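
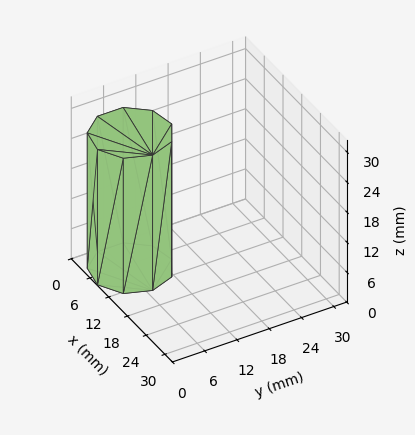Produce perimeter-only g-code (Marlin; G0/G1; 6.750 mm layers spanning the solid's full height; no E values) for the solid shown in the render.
Reading the render: the shape is a regular 9-sided prism (a cylinder approximated with 9 flat sides), circumscribed radius ≈ 7 mm, height ≈ 27 mm (dimensions read to the nearest mm from the axis ticks). For the g-code, the solid's height is divided into equal slices at the stated Δz and each level perimeter traced with G1 moves after a G0 lift.

; perimeter-only toolpath
G21 ; units = mm
G90 ; absolute positioning
G28 ; home
; layer 1
G0 Z6.750
G0 X14.000 Y7.000
G1 X12.362 Y11.500
G1 X8.216 Y13.894
G1 X3.500 Y13.062
G1 X0.422 Y9.394
G1 X0.422 Y4.606
G1 X3.500 Y0.938
G1 X8.216 Y0.106
G1 X12.362 Y2.500
G1 X14.000 Y7.000
; layer 2
G0 Z13.500
G0 X14.000 Y7.000
G1 X12.362 Y11.500
G1 X8.216 Y13.894
G1 X3.500 Y13.062
G1 X0.422 Y9.394
G1 X0.422 Y4.606
G1 X3.500 Y0.938
G1 X8.216 Y0.106
G1 X12.362 Y2.500
G1 X14.000 Y7.000
; layer 3
G0 Z20.250
G0 X14.000 Y7.000
G1 X12.362 Y11.500
G1 X8.216 Y13.894
G1 X3.500 Y13.062
G1 X0.422 Y9.394
G1 X0.422 Y4.606
G1 X3.500 Y0.938
G1 X8.216 Y0.106
G1 X12.362 Y2.500
G1 X14.000 Y7.000
; layer 4
G0 Z27.000
G0 X14.000 Y7.000
G1 X12.362 Y11.500
G1 X8.216 Y13.894
G1 X3.500 Y13.062
G1 X0.422 Y9.394
G1 X0.422 Y4.606
G1 X3.500 Y0.938
G1 X8.216 Y0.106
G1 X12.362 Y2.500
G1 X14.000 Y7.000
M2 ; end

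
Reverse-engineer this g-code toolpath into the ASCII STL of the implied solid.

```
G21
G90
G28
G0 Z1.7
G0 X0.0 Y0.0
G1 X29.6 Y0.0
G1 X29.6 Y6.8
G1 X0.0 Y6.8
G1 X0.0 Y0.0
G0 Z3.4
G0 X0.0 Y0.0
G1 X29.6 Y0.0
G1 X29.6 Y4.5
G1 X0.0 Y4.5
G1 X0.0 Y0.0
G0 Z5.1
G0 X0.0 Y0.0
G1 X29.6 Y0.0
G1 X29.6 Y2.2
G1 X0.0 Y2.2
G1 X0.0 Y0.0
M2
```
solid part
  facet normal 0.0000 0.0000 -1.0000
    outer loop
      vertex 29.6 9.0 0.0
      vertex 29.6 0.0 0.0
      vertex 0.0 0.0 0.0
    endloop
  endfacet
  facet normal 0.0000 0.0000 -1.0000
    outer loop
      vertex 0.0 9.0 0.0
      vertex 29.6 9.0 0.0
      vertex 0.0 0.0 0.0
    endloop
  endfacet
  facet normal 0.0000 -1.0000 0.0000
    outer loop
      vertex 0.0 0.0 0.0
      vertex 29.6 0.0 0.0
      vertex 29.6 0.0 6.8
    endloop
  endfacet
  facet normal 0.0000 -1.0000 0.0000
    outer loop
      vertex 0.0 0.0 0.0
      vertex 29.6 0.0 6.8
      vertex 0.0 0.0 6.8
    endloop
  endfacet
  facet normal 0.0000 0.6028 0.7979
    outer loop
      vertex 0.0 0.0 6.8
      vertex 29.6 0.0 6.8
      vertex 29.6 9.0 0.0
    endloop
  endfacet
  facet normal 0.0000 0.6028 0.7979
    outer loop
      vertex 0.0 0.0 6.8
      vertex 29.6 9.0 0.0
      vertex 0.0 9.0 0.0
    endloop
  endfacet
  facet normal -1.0000 0.0000 0.0000
    outer loop
      vertex 0.0 0.0 6.8
      vertex 0.0 9.0 0.0
      vertex 0.0 0.0 0.0
    endloop
  endfacet
  facet normal 1.0000 0.0000 0.0000
    outer loop
      vertex 29.6 0.0 0.0
      vertex 29.6 9.0 0.0
      vertex 29.6 0.0 6.8
    endloop
  endfacet
endsolid part

The G0 Z moves step by Δz≈1.7 mm. The G1 loops shrink linearly with z, so the solid tapers from its base footprint up to z≈6.8. Closing with a flat bottom cap and the tapered top and triangulating gives 8 facets — a wedge (ramp): 29.6 × 9 mm base, rising to 6.8 mm along the y=0 edge and sloping linearly to z=0 at y=9.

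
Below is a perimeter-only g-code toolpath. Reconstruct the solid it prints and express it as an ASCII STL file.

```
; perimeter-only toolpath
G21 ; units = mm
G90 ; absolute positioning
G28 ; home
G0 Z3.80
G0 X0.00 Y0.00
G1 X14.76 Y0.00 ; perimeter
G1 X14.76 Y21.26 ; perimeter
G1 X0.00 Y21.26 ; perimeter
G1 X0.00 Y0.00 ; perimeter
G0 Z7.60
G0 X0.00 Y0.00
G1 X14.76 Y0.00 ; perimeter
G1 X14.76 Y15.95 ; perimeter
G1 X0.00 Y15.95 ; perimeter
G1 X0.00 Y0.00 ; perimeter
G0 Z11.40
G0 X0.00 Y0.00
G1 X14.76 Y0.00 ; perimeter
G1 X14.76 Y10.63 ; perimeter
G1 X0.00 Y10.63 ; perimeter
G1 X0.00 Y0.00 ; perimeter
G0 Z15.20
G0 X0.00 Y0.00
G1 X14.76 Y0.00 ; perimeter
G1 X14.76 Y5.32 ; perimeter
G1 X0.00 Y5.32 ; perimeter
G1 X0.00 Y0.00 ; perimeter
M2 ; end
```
solid part
  facet normal 0.0000 0.0000 -1.0000
    outer loop
      vertex 14.76 26.58 0.00
      vertex 14.76 0.00 0.00
      vertex 0.00 0.00 0.00
    endloop
  endfacet
  facet normal 0.0000 0.0000 -1.0000
    outer loop
      vertex 0.00 26.58 0.00
      vertex 14.76 26.58 0.00
      vertex 0.00 0.00 0.00
    endloop
  endfacet
  facet normal 0.0000 -1.0000 0.0000
    outer loop
      vertex 0.00 0.00 0.00
      vertex 14.76 0.00 0.00
      vertex 14.76 0.00 19.00
    endloop
  endfacet
  facet normal 0.0000 -1.0000 0.0000
    outer loop
      vertex 0.00 0.00 0.00
      vertex 14.76 0.00 19.00
      vertex 0.00 0.00 19.00
    endloop
  endfacet
  facet normal 0.0000 0.5815 0.8135
    outer loop
      vertex 0.00 0.00 19.00
      vertex 14.76 0.00 19.00
      vertex 14.76 26.58 0.00
    endloop
  endfacet
  facet normal 0.0000 0.5815 0.8135
    outer loop
      vertex 0.00 0.00 19.00
      vertex 14.76 26.58 0.00
      vertex 0.00 26.58 0.00
    endloop
  endfacet
  facet normal -1.0000 0.0000 0.0000
    outer loop
      vertex 0.00 0.00 19.00
      vertex 0.00 26.58 0.00
      vertex 0.00 0.00 0.00
    endloop
  endfacet
  facet normal 1.0000 0.0000 0.0000
    outer loop
      vertex 14.76 0.00 0.00
      vertex 14.76 26.58 0.00
      vertex 14.76 0.00 19.00
    endloop
  endfacet
endsolid part

The G0 Z moves step by Δz≈3.80 mm. The G1 loops shrink linearly with z, so the solid tapers from its base footprint up to z≈19. Closing with a flat bottom cap and the tapered top and triangulating gives 8 facets — a wedge (ramp): 14.8 × 26.6 mm base, rising to 19 mm along the y=0 edge and sloping linearly to z=0 at y=26.6.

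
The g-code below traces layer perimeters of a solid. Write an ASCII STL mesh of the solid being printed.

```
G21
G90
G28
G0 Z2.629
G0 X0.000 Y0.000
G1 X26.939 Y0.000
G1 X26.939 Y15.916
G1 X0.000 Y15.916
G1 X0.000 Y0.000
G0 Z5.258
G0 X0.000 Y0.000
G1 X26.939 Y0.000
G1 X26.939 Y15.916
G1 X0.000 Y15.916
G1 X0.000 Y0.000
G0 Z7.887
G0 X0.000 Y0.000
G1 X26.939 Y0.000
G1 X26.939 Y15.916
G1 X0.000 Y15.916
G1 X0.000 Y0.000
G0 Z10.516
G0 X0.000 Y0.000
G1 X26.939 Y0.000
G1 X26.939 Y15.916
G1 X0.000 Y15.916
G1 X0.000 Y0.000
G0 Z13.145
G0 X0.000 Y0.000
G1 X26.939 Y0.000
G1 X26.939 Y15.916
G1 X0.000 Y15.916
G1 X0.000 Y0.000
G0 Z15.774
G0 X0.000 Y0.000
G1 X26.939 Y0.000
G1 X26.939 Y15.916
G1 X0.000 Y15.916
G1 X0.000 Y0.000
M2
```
solid part
  facet normal 0.0000 0.0000 -1.0000
    outer loop
      vertex 26.939 15.916 0.000
      vertex 26.939 0.000 0.000
      vertex 0.000 0.000 0.000
    endloop
  endfacet
  facet normal 0.0000 0.0000 -1.0000
    outer loop
      vertex 0.000 15.916 0.000
      vertex 26.939 15.916 0.000
      vertex 0.000 0.000 0.000
    endloop
  endfacet
  facet normal 0.0000 0.0000 1.0000
    outer loop
      vertex 0.000 0.000 15.774
      vertex 26.939 0.000 15.774
      vertex 26.939 15.916 15.774
    endloop
  endfacet
  facet normal 0.0000 0.0000 1.0000
    outer loop
      vertex 0.000 0.000 15.774
      vertex 26.939 15.916 15.774
      vertex 0.000 15.916 15.774
    endloop
  endfacet
  facet normal 0.0000 -1.0000 0.0000
    outer loop
      vertex 0.000 0.000 0.000
      vertex 26.939 0.000 0.000
      vertex 26.939 0.000 15.774
    endloop
  endfacet
  facet normal 0.0000 -1.0000 0.0000
    outer loop
      vertex 0.000 0.000 0.000
      vertex 26.939 0.000 15.774
      vertex 0.000 0.000 15.774
    endloop
  endfacet
  facet normal 0.0000 1.0000 0.0000
    outer loop
      vertex 26.939 15.916 15.774
      vertex 26.939 15.916 0.000
      vertex 0.000 15.916 0.000
    endloop
  endfacet
  facet normal 0.0000 1.0000 0.0000
    outer loop
      vertex 0.000 15.916 15.774
      vertex 26.939 15.916 15.774
      vertex 0.000 15.916 0.000
    endloop
  endfacet
  facet normal -1.0000 0.0000 0.0000
    outer loop
      vertex 0.000 15.916 15.774
      vertex 0.000 15.916 0.000
      vertex 0.000 0.000 0.000
    endloop
  endfacet
  facet normal -1.0000 0.0000 0.0000
    outer loop
      vertex 0.000 0.000 15.774
      vertex 0.000 15.916 15.774
      vertex 0.000 0.000 0.000
    endloop
  endfacet
  facet normal 1.0000 0.0000 0.0000
    outer loop
      vertex 26.939 0.000 0.000
      vertex 26.939 15.916 0.000
      vertex 26.939 15.916 15.774
    endloop
  endfacet
  facet normal 1.0000 0.0000 0.0000
    outer loop
      vertex 26.939 0.000 0.000
      vertex 26.939 15.916 15.774
      vertex 26.939 0.000 15.774
    endloop
  endfacet
endsolid part

The G0 Z moves step by Δz≈2.629 mm. Every layer's G1 loop is the same polygon, so the solid is a straight extrusion of it from z=0 to z≈15.8. Closing with flat bottom and top caps and triangulating gives 12 facets — a rectangular box, roughly 26.9 × 15.9 mm footprint and 15.8 mm tall.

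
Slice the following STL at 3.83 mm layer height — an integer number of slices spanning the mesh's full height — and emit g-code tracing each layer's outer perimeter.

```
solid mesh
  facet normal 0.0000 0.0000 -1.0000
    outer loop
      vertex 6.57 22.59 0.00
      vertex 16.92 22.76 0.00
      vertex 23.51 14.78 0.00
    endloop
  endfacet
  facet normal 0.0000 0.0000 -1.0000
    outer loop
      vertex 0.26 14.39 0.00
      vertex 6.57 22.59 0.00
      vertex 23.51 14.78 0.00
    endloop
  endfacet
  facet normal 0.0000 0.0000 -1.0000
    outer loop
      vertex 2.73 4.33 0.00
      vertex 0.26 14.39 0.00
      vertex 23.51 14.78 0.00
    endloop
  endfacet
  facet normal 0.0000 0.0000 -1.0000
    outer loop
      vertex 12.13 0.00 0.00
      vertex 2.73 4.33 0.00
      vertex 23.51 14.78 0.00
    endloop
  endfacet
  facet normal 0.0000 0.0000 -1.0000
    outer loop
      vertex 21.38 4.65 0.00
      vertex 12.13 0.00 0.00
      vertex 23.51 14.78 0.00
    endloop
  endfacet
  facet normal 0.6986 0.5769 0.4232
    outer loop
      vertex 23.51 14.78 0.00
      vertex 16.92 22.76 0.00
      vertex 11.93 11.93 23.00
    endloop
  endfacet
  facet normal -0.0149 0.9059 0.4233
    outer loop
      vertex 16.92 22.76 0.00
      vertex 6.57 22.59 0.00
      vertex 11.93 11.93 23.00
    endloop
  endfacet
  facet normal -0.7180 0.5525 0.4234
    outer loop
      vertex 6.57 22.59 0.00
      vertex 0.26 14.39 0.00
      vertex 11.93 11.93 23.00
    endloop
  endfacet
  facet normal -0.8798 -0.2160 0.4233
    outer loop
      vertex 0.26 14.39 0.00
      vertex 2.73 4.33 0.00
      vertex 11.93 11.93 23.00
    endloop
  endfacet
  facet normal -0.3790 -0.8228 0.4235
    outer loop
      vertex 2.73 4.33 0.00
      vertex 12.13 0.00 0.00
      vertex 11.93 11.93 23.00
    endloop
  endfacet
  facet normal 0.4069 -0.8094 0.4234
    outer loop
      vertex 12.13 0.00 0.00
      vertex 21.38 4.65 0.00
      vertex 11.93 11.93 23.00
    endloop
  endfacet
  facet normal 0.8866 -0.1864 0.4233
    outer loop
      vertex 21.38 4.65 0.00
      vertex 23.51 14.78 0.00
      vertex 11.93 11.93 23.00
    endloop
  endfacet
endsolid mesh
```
; perimeter-only toolpath
G21 ; units = mm
G90 ; absolute positioning
G28 ; home
; layer 1
G0 Z3.83
G0 X21.58 Y14.30
G1 X16.09 Y20.95
G1 X7.46 Y20.81
G1 X2.21 Y13.98
G1 X4.26 Y5.60
G1 X12.10 Y1.99
G1 X19.80 Y5.86
G1 X21.58 Y14.30
; layer 2
G0 Z7.67
G0 X19.65 Y13.83
G1 X15.26 Y19.15
G1 X8.36 Y19.04
G1 X4.15 Y13.57
G1 X5.80 Y6.86
G1 X12.06 Y3.98
G1 X18.23 Y7.08
G1 X19.65 Y13.83
; layer 3
G0 Z11.50
G0 X17.72 Y13.36
G1 X14.43 Y17.34
G1 X9.25 Y17.26
G1 X6.09 Y13.16
G1 X7.33 Y8.13
G1 X12.03 Y5.96
G1 X16.66 Y8.29
G1 X17.72 Y13.36
; layer 4
G0 Z15.33
G0 X15.79 Y12.88
G1 X13.59 Y15.54
G1 X10.14 Y15.48
G1 X8.04 Y12.75
G1 X8.86 Y9.40
G1 X12.00 Y7.95
G1 X15.08 Y9.50
G1 X15.79 Y12.88
; layer 5
G0 Z19.17
G0 X13.86 Y12.40
G1 X12.76 Y13.73
G1 X11.04 Y13.71
G1 X9.98 Y12.34
G1 X10.40 Y10.66
G1 X11.96 Y9.94
G1 X13.50 Y10.72
G1 X13.86 Y12.40
M2 ; end

The solid is a regular 7-sided pyramid, base circumscribed radius ≈ 11.9 mm, apex at z ≈ 23 mm. Slicing at Δz = 3.83 mm — 6 equal slices spanning the solid's height, so layer i sits at z = i·h/6 — gives 5 non-empty perimeters. Each is a 7-segment closed polygon; G0 lifts to the layer z and rapids to the start vertex, then G1 traces the edges. The cross-section shrinks linearly with z (the slice at the apex is degenerate and omitted).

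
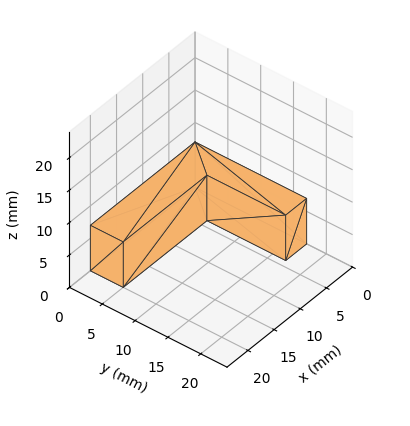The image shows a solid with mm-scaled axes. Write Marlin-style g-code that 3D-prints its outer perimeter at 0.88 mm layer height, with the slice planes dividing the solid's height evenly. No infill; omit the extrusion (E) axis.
Reading the render: the shape is an L-shaped prism: outer 20 × 17 mm, arm thicknesses ≈ 5 mm (horizontal) and 4 mm (vertical), extruded 7 mm in z (dimensions read to the nearest mm from the axis ticks). For the g-code, the solid's height is divided into equal slices at the stated Δz and each level perimeter traced with G1 moves after a G0 lift.

; perimeter-only toolpath
G21 ; units = mm
G90 ; absolute positioning
G28 ; home
; layer 1
G0 Z0.88
G0 X0.00 Y0.00
G1 X20.00 Y0.00
G1 X20.00 Y5.00
G1 X4.00 Y5.00
G1 X4.00 Y17.00
G1 X0.00 Y17.00
G1 X0.00 Y0.00
; layer 2
G0 Z1.75
G0 X0.00 Y0.00
G1 X20.00 Y0.00
G1 X20.00 Y5.00
G1 X4.00 Y5.00
G1 X4.00 Y17.00
G1 X0.00 Y17.00
G1 X0.00 Y0.00
; layer 3
G0 Z2.62
G0 X0.00 Y0.00
G1 X20.00 Y0.00
G1 X20.00 Y5.00
G1 X4.00 Y5.00
G1 X4.00 Y17.00
G1 X0.00 Y17.00
G1 X0.00 Y0.00
; layer 4
G0 Z3.50
G0 X0.00 Y0.00
G1 X20.00 Y0.00
G1 X20.00 Y5.00
G1 X4.00 Y5.00
G1 X4.00 Y17.00
G1 X0.00 Y17.00
G1 X0.00 Y0.00
; layer 5
G0 Z4.38
G0 X0.00 Y0.00
G1 X20.00 Y0.00
G1 X20.00 Y5.00
G1 X4.00 Y5.00
G1 X4.00 Y17.00
G1 X0.00 Y17.00
G1 X0.00 Y0.00
; layer 6
G0 Z5.25
G0 X0.00 Y0.00
G1 X20.00 Y0.00
G1 X20.00 Y5.00
G1 X4.00 Y5.00
G1 X4.00 Y17.00
G1 X0.00 Y17.00
G1 X0.00 Y0.00
; layer 7
G0 Z6.12
G0 X0.00 Y0.00
G1 X20.00 Y0.00
G1 X20.00 Y5.00
G1 X4.00 Y5.00
G1 X4.00 Y17.00
G1 X0.00 Y17.00
G1 X0.00 Y0.00
; layer 8
G0 Z7.00
G0 X0.00 Y0.00
G1 X20.00 Y0.00
G1 X20.00 Y5.00
G1 X4.00 Y5.00
G1 X4.00 Y17.00
G1 X0.00 Y17.00
G1 X0.00 Y0.00
M2 ; end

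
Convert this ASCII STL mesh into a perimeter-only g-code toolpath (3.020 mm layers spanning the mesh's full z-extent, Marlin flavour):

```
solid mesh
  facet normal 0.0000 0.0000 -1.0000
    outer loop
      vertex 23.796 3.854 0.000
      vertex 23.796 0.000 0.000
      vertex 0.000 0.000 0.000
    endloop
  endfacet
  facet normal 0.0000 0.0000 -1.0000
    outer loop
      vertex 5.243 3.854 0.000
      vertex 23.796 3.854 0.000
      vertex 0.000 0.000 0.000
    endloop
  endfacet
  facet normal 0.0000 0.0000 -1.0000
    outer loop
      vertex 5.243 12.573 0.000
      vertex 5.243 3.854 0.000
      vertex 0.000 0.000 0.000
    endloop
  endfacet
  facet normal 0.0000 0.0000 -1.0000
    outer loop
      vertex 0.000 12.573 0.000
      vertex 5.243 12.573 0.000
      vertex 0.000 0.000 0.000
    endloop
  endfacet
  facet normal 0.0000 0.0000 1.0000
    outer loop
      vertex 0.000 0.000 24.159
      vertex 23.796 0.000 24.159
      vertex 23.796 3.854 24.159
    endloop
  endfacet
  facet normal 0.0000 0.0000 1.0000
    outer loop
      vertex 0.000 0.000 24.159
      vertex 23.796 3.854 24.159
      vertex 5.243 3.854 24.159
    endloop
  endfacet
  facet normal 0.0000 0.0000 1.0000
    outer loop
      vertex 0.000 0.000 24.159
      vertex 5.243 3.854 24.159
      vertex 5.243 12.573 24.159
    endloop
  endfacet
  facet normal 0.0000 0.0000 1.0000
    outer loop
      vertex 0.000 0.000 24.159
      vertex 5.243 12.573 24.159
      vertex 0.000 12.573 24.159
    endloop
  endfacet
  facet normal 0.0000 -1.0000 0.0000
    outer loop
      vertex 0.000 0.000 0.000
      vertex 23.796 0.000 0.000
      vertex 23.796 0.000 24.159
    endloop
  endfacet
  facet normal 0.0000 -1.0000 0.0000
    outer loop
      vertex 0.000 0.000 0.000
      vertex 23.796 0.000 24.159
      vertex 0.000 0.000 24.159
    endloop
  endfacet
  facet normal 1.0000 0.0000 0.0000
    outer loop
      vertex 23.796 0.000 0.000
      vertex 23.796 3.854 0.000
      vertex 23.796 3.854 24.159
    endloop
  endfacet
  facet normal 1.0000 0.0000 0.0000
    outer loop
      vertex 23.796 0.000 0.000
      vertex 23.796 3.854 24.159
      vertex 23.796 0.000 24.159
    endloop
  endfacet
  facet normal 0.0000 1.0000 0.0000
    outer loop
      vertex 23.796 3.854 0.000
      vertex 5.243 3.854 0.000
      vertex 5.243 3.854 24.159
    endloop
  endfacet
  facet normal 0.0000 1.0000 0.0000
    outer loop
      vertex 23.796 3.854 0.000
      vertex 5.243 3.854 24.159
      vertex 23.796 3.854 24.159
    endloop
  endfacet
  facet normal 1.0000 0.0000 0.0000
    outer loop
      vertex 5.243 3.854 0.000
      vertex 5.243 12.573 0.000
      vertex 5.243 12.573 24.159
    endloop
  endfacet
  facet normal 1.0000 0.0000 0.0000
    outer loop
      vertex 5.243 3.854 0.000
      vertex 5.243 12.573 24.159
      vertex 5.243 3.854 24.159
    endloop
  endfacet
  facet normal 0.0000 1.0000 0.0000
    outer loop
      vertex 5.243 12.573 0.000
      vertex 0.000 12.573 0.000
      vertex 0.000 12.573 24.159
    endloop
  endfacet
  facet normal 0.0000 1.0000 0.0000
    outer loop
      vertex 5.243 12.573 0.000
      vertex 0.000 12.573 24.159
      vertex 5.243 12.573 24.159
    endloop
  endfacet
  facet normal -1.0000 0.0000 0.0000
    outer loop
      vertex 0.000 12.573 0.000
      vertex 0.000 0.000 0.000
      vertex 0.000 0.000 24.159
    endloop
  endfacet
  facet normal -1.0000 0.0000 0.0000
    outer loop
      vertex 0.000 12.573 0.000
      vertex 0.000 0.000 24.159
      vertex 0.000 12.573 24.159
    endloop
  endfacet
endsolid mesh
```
; perimeter-only toolpath
G21 ; units = mm
G90 ; absolute positioning
G28 ; home
; layer 1
G0 Z3.020
G0 X0.000 Y0.000
G1 X23.796 Y0.000
G1 X23.796 Y3.854
G1 X5.243 Y3.854
G1 X5.243 Y12.573
G1 X0.000 Y12.573
G1 X0.000 Y0.000
; layer 2
G0 Z6.040
G0 X0.000 Y0.000
G1 X23.796 Y0.000
G1 X23.796 Y3.854
G1 X5.243 Y3.854
G1 X5.243 Y12.573
G1 X0.000 Y12.573
G1 X0.000 Y0.000
; layer 3
G0 Z9.060
G0 X0.000 Y0.000
G1 X23.796 Y0.000
G1 X23.796 Y3.854
G1 X5.243 Y3.854
G1 X5.243 Y12.573
G1 X0.000 Y12.573
G1 X0.000 Y0.000
; layer 4
G0 Z12.079
G0 X0.000 Y0.000
G1 X23.796 Y0.000
G1 X23.796 Y3.854
G1 X5.243 Y3.854
G1 X5.243 Y12.573
G1 X0.000 Y12.573
G1 X0.000 Y0.000
; layer 5
G0 Z15.099
G0 X0.000 Y0.000
G1 X23.796 Y0.000
G1 X23.796 Y3.854
G1 X5.243 Y3.854
G1 X5.243 Y12.573
G1 X0.000 Y12.573
G1 X0.000 Y0.000
; layer 6
G0 Z18.119
G0 X0.000 Y0.000
G1 X23.796 Y0.000
G1 X23.796 Y3.854
G1 X5.243 Y3.854
G1 X5.243 Y12.573
G1 X0.000 Y12.573
G1 X0.000 Y0.000
; layer 7
G0 Z21.139
G0 X0.000 Y0.000
G1 X23.796 Y0.000
G1 X23.796 Y3.854
G1 X5.243 Y3.854
G1 X5.243 Y12.573
G1 X0.000 Y12.573
G1 X0.000 Y0.000
; layer 8
G0 Z24.159
G0 X0.000 Y0.000
G1 X23.796 Y0.000
G1 X23.796 Y3.854
G1 X5.243 Y3.854
G1 X5.243 Y12.573
G1 X0.000 Y12.573
G1 X0.000 Y0.000
M2 ; end

The solid is an L-shaped prism: outer 23.8 × 12.6 mm, arm thicknesses ≈ 3.85 mm (horizontal) and 5.24 mm (vertical), extruded 24.2 mm in z. Slicing at Δz = 3.020 mm — 8 equal slices spanning the solid's height, so layer i sits at z = i·h/8 — gives 8 non-empty perimeters. Each is a 6-segment closed polygon; G0 lifts to the layer z and rapids to the start vertex, then G1 traces the edges.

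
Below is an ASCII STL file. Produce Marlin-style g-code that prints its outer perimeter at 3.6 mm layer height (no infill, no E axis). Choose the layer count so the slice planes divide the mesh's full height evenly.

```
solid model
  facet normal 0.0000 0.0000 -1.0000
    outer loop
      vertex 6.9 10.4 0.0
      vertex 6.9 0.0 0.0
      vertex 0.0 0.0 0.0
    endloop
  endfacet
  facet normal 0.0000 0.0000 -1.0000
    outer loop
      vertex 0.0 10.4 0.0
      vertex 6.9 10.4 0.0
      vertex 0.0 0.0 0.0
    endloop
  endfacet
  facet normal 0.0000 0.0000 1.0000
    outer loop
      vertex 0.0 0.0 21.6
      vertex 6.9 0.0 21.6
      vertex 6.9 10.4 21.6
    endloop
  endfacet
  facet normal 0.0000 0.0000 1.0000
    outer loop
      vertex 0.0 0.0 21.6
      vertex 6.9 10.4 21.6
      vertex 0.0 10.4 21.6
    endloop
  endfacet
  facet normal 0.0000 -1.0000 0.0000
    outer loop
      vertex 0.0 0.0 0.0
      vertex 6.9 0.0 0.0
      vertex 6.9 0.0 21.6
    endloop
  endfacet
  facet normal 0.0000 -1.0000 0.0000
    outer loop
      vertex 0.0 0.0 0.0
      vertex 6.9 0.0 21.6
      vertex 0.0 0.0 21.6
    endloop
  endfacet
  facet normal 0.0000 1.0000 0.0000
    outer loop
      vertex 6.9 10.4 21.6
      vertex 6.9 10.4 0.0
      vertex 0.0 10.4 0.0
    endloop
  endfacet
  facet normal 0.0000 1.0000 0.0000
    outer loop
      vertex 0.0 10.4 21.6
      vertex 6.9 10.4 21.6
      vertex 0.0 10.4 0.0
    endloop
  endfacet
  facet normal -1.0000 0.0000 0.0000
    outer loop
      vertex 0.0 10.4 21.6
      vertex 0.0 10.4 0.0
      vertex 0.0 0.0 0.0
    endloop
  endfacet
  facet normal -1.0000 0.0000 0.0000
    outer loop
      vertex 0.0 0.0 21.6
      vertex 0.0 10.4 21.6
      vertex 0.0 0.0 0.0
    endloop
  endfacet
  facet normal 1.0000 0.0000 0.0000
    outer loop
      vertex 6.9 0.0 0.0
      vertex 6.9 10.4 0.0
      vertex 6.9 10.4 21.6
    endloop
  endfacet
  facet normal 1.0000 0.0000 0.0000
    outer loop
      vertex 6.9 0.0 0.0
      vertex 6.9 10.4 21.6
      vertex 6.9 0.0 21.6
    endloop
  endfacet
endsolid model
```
; perimeter-only toolpath
G21 ; units = mm
G90 ; absolute positioning
G28 ; home
; layer 1
G0 Z3.6
G0 X0.0 Y0.0
G1 X6.9 Y0.0
G1 X6.9 Y10.4
G1 X0.0 Y10.4
G1 X0.0 Y0.0
; layer 2
G0 Z7.2
G0 X0.0 Y0.0
G1 X6.9 Y0.0
G1 X6.9 Y10.4
G1 X0.0 Y10.4
G1 X0.0 Y0.0
; layer 3
G0 Z10.8
G0 X0.0 Y0.0
G1 X6.9 Y0.0
G1 X6.9 Y10.4
G1 X0.0 Y10.4
G1 X0.0 Y0.0
; layer 4
G0 Z14.4
G0 X0.0 Y0.0
G1 X6.9 Y0.0
G1 X6.9 Y10.4
G1 X0.0 Y10.4
G1 X0.0 Y0.0
; layer 5
G0 Z18.0
G0 X0.0 Y0.0
G1 X6.9 Y0.0
G1 X6.9 Y10.4
G1 X0.0 Y10.4
G1 X0.0 Y0.0
; layer 6
G0 Z21.6
G0 X0.0 Y0.0
G1 X6.9 Y0.0
G1 X6.9 Y10.4
G1 X0.0 Y10.4
G1 X0.0 Y0.0
M2 ; end

The solid is a rectangular box, roughly 6.9 × 10.4 mm footprint and 21.6 mm tall. Slicing at Δz = 3.6 mm — 6 equal slices spanning the solid's height, so layer i sits at z = i·h/6 — gives 6 non-empty perimeters. Each is a 4-segment closed polygon; G0 lifts to the layer z and rapids to the start vertex, then G1 traces the edges.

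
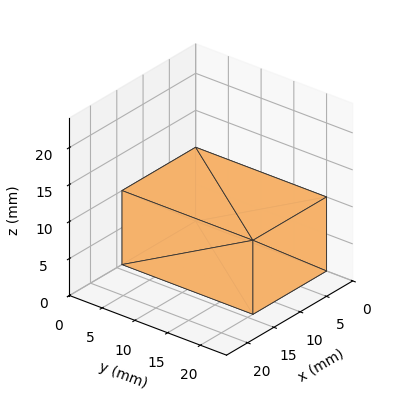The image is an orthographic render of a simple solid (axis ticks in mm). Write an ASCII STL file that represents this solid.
Reading the render: the shape is a rectangular box, roughly 14 × 20 mm footprint and 10 mm tall (dimensions read to the nearest mm from the axis ticks). For the STL, each face is triangulated and given an outward normal.

solid part
  facet normal 0.0000 0.0000 -1.0000
    outer loop
      vertex 14.0 20.0 0.0
      vertex 14.0 0.0 0.0
      vertex 0.0 0.0 0.0
    endloop
  endfacet
  facet normal 0.0000 0.0000 -1.0000
    outer loop
      vertex 0.0 20.0 0.0
      vertex 14.0 20.0 0.0
      vertex 0.0 0.0 0.0
    endloop
  endfacet
  facet normal 0.0000 0.0000 1.0000
    outer loop
      vertex 0.0 0.0 10.0
      vertex 14.0 0.0 10.0
      vertex 14.0 20.0 10.0
    endloop
  endfacet
  facet normal 0.0000 0.0000 1.0000
    outer loop
      vertex 0.0 0.0 10.0
      vertex 14.0 20.0 10.0
      vertex 0.0 20.0 10.0
    endloop
  endfacet
  facet normal 0.0000 -1.0000 0.0000
    outer loop
      vertex 0.0 0.0 0.0
      vertex 14.0 0.0 0.0
      vertex 14.0 0.0 10.0
    endloop
  endfacet
  facet normal 0.0000 -1.0000 0.0000
    outer loop
      vertex 0.0 0.0 0.0
      vertex 14.0 0.0 10.0
      vertex 0.0 0.0 10.0
    endloop
  endfacet
  facet normal 0.0000 1.0000 0.0000
    outer loop
      vertex 14.0 20.0 10.0
      vertex 14.0 20.0 0.0
      vertex 0.0 20.0 0.0
    endloop
  endfacet
  facet normal 0.0000 1.0000 0.0000
    outer loop
      vertex 0.0 20.0 10.0
      vertex 14.0 20.0 10.0
      vertex 0.0 20.0 0.0
    endloop
  endfacet
  facet normal -1.0000 0.0000 0.0000
    outer loop
      vertex 0.0 20.0 10.0
      vertex 0.0 20.0 0.0
      vertex 0.0 0.0 0.0
    endloop
  endfacet
  facet normal -1.0000 0.0000 0.0000
    outer loop
      vertex 0.0 0.0 10.0
      vertex 0.0 20.0 10.0
      vertex 0.0 0.0 0.0
    endloop
  endfacet
  facet normal 1.0000 0.0000 0.0000
    outer loop
      vertex 14.0 0.0 0.0
      vertex 14.0 20.0 0.0
      vertex 14.0 20.0 10.0
    endloop
  endfacet
  facet normal 1.0000 0.0000 0.0000
    outer loop
      vertex 14.0 0.0 0.0
      vertex 14.0 20.0 10.0
      vertex 14.0 0.0 10.0
    endloop
  endfacet
endsolid part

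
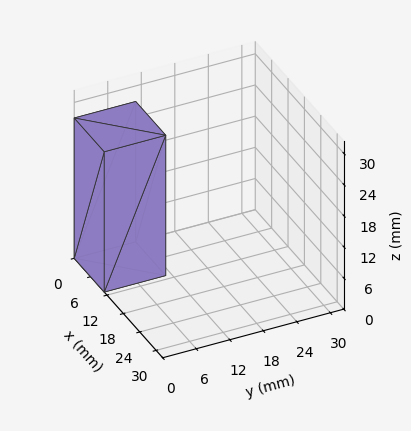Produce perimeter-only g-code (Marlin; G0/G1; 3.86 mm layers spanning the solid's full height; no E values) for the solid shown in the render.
Reading the render: the shape is a rectangular box, roughly 11 × 11 mm footprint and 27 mm tall (dimensions read to the nearest mm from the axis ticks). For the g-code, the solid's height is divided into equal slices at the stated Δz and each level perimeter traced with G1 moves after a G0 lift.

; perimeter-only toolpath
G21 ; units = mm
G90 ; absolute positioning
G28 ; home
; layer 1
G0 Z3.86
G0 X0.00 Y0.00
G1 X11.00 Y0.00
G1 X11.00 Y11.00
G1 X0.00 Y11.00
G1 X0.00 Y0.00
; layer 2
G0 Z7.71
G0 X0.00 Y0.00
G1 X11.00 Y0.00
G1 X11.00 Y11.00
G1 X0.00 Y11.00
G1 X0.00 Y0.00
; layer 3
G0 Z11.57
G0 X0.00 Y0.00
G1 X11.00 Y0.00
G1 X11.00 Y11.00
G1 X0.00 Y11.00
G1 X0.00 Y0.00
; layer 4
G0 Z15.43
G0 X0.00 Y0.00
G1 X11.00 Y0.00
G1 X11.00 Y11.00
G1 X0.00 Y11.00
G1 X0.00 Y0.00
; layer 5
G0 Z19.29
G0 X0.00 Y0.00
G1 X11.00 Y0.00
G1 X11.00 Y11.00
G1 X0.00 Y11.00
G1 X0.00 Y0.00
; layer 6
G0 Z23.14
G0 X0.00 Y0.00
G1 X11.00 Y0.00
G1 X11.00 Y11.00
G1 X0.00 Y11.00
G1 X0.00 Y0.00
; layer 7
G0 Z27.00
G0 X0.00 Y0.00
G1 X11.00 Y0.00
G1 X11.00 Y11.00
G1 X0.00 Y11.00
G1 X0.00 Y0.00
M2 ; end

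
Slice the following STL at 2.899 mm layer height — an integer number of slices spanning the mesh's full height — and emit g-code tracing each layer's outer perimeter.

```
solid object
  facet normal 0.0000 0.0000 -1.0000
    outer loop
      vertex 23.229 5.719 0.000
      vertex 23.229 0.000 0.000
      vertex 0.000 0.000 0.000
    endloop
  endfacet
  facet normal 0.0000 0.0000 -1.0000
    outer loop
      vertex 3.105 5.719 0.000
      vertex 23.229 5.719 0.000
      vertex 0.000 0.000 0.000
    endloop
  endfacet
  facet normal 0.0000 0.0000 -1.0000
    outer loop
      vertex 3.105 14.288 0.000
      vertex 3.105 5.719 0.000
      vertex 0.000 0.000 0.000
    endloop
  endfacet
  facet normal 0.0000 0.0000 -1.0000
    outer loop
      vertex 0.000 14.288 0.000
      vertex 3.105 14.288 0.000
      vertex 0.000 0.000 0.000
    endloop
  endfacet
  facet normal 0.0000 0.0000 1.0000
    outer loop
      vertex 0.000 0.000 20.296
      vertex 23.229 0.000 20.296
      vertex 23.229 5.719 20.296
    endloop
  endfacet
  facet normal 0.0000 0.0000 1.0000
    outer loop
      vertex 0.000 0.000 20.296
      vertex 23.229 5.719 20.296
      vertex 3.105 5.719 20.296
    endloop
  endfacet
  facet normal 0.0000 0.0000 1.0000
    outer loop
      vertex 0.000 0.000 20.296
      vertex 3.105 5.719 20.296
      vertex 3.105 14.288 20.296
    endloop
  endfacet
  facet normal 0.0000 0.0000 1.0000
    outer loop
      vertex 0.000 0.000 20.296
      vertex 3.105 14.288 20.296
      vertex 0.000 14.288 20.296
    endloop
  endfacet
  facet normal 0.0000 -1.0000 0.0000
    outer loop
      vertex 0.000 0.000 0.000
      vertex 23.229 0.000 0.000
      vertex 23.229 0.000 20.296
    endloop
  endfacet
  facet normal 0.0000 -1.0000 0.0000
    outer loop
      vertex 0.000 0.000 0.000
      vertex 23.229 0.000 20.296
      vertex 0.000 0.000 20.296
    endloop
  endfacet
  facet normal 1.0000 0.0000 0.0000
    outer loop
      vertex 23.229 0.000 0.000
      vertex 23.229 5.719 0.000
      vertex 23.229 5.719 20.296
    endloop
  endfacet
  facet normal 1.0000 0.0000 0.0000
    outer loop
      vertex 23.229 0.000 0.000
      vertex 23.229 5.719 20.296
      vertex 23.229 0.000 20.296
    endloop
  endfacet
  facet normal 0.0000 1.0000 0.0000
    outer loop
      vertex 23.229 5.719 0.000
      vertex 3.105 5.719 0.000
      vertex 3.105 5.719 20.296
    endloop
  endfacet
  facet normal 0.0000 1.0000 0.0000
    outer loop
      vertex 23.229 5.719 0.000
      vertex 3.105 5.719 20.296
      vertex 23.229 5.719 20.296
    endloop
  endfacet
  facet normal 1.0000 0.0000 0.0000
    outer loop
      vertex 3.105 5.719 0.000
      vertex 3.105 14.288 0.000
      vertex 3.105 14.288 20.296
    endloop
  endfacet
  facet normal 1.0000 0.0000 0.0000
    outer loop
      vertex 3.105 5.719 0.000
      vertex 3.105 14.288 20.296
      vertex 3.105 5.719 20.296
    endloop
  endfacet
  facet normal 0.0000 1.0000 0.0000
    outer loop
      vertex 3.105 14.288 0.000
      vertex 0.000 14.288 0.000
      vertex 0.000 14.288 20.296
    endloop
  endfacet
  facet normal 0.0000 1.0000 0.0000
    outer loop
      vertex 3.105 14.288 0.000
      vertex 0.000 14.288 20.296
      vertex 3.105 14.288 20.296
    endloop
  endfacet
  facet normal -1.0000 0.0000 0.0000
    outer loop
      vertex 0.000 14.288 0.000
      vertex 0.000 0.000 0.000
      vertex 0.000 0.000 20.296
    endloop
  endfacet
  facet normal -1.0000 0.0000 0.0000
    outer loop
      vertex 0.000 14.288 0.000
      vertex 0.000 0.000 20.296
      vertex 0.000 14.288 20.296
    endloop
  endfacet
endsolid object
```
; perimeter-only toolpath
G21 ; units = mm
G90 ; absolute positioning
G28 ; home
; layer 1
G0 Z2.899
G0 X0.000 Y0.000
G1 X23.229 Y0.000
G1 X23.229 Y5.719
G1 X3.105 Y5.719
G1 X3.105 Y14.288
G1 X0.000 Y14.288
G1 X0.000 Y0.000
; layer 2
G0 Z5.799
G0 X0.000 Y0.000
G1 X23.229 Y0.000
G1 X23.229 Y5.719
G1 X3.105 Y5.719
G1 X3.105 Y14.288
G1 X0.000 Y14.288
G1 X0.000 Y0.000
; layer 3
G0 Z8.698
G0 X0.000 Y0.000
G1 X23.229 Y0.000
G1 X23.229 Y5.719
G1 X3.105 Y5.719
G1 X3.105 Y14.288
G1 X0.000 Y14.288
G1 X0.000 Y0.000
; layer 4
G0 Z11.598
G0 X0.000 Y0.000
G1 X23.229 Y0.000
G1 X23.229 Y5.719
G1 X3.105 Y5.719
G1 X3.105 Y14.288
G1 X0.000 Y14.288
G1 X0.000 Y0.000
; layer 5
G0 Z14.497
G0 X0.000 Y0.000
G1 X23.229 Y0.000
G1 X23.229 Y5.719
G1 X3.105 Y5.719
G1 X3.105 Y14.288
G1 X0.000 Y14.288
G1 X0.000 Y0.000
; layer 6
G0 Z17.397
G0 X0.000 Y0.000
G1 X23.229 Y0.000
G1 X23.229 Y5.719
G1 X3.105 Y5.719
G1 X3.105 Y14.288
G1 X0.000 Y14.288
G1 X0.000 Y0.000
; layer 7
G0 Z20.296
G0 X0.000 Y0.000
G1 X23.229 Y0.000
G1 X23.229 Y5.719
G1 X3.105 Y5.719
G1 X3.105 Y14.288
G1 X0.000 Y14.288
G1 X0.000 Y0.000
M2 ; end

The solid is an L-shaped prism: outer 23.2 × 14.3 mm, arm thicknesses ≈ 5.72 mm (horizontal) and 3.1 mm (vertical), extruded 20.3 mm in z. Slicing at Δz = 2.899 mm — 7 equal slices spanning the solid's height, so layer i sits at z = i·h/7 — gives 7 non-empty perimeters. Each is a 6-segment closed polygon; G0 lifts to the layer z and rapids to the start vertex, then G1 traces the edges.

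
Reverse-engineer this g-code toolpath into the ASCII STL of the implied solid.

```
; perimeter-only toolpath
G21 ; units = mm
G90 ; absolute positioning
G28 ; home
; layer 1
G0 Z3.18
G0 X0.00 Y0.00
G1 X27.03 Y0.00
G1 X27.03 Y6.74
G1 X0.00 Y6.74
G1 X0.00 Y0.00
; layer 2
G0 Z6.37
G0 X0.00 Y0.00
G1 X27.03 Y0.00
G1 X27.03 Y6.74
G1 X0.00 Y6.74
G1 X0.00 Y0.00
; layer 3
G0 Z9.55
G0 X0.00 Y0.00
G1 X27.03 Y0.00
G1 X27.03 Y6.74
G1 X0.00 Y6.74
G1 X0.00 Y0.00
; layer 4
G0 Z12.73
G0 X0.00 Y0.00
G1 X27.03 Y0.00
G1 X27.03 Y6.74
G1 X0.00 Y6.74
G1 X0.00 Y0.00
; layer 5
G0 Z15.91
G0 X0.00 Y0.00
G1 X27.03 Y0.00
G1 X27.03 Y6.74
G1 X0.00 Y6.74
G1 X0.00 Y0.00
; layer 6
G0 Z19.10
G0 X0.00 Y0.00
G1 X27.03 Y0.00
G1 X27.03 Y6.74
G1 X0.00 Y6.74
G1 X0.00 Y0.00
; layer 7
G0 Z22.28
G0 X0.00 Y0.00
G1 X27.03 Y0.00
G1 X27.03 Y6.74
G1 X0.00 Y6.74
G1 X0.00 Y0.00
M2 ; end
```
solid part
  facet normal 0.0000 0.0000 -1.0000
    outer loop
      vertex 27.03 6.74 0.00
      vertex 27.03 0.00 0.00
      vertex 0.00 0.00 0.00
    endloop
  endfacet
  facet normal 0.0000 0.0000 -1.0000
    outer loop
      vertex 0.00 6.74 0.00
      vertex 27.03 6.74 0.00
      vertex 0.00 0.00 0.00
    endloop
  endfacet
  facet normal 0.0000 0.0000 1.0000
    outer loop
      vertex 0.00 0.00 22.28
      vertex 27.03 0.00 22.28
      vertex 27.03 6.74 22.28
    endloop
  endfacet
  facet normal 0.0000 0.0000 1.0000
    outer loop
      vertex 0.00 0.00 22.28
      vertex 27.03 6.74 22.28
      vertex 0.00 6.74 22.28
    endloop
  endfacet
  facet normal 0.0000 -1.0000 0.0000
    outer loop
      vertex 0.00 0.00 0.00
      vertex 27.03 0.00 0.00
      vertex 27.03 0.00 22.28
    endloop
  endfacet
  facet normal 0.0000 -1.0000 0.0000
    outer loop
      vertex 0.00 0.00 0.00
      vertex 27.03 0.00 22.28
      vertex 0.00 0.00 22.28
    endloop
  endfacet
  facet normal 0.0000 1.0000 0.0000
    outer loop
      vertex 27.03 6.74 22.28
      vertex 27.03 6.74 0.00
      vertex 0.00 6.74 0.00
    endloop
  endfacet
  facet normal 0.0000 1.0000 0.0000
    outer loop
      vertex 0.00 6.74 22.28
      vertex 27.03 6.74 22.28
      vertex 0.00 6.74 0.00
    endloop
  endfacet
  facet normal -1.0000 0.0000 0.0000
    outer loop
      vertex 0.00 6.74 22.28
      vertex 0.00 6.74 0.00
      vertex 0.00 0.00 0.00
    endloop
  endfacet
  facet normal -1.0000 0.0000 0.0000
    outer loop
      vertex 0.00 0.00 22.28
      vertex 0.00 6.74 22.28
      vertex 0.00 0.00 0.00
    endloop
  endfacet
  facet normal 1.0000 0.0000 0.0000
    outer loop
      vertex 27.03 0.00 0.00
      vertex 27.03 6.74 0.00
      vertex 27.03 6.74 22.28
    endloop
  endfacet
  facet normal 1.0000 0.0000 0.0000
    outer loop
      vertex 27.03 0.00 0.00
      vertex 27.03 6.74 22.28
      vertex 27.03 0.00 22.28
    endloop
  endfacet
endsolid part

The G0 Z moves step by Δz≈3.18 mm. Every layer's G1 loop is the same polygon, so the solid is a straight extrusion of it from z=0 to z≈22.3. Closing with flat bottom and top caps and triangulating gives 12 facets — a rectangular box, roughly 27 × 6.74 mm footprint and 22.3 mm tall.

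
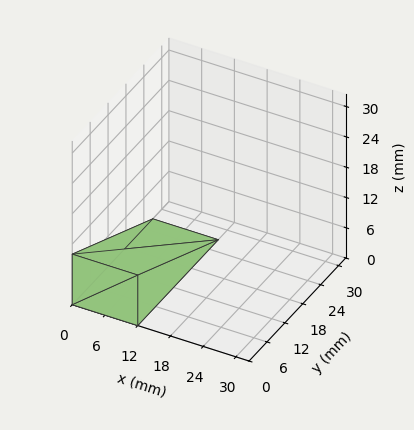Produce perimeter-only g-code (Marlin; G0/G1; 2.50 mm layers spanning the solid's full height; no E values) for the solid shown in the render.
Reading the render: the shape is a wedge (ramp): 12 × 27 mm base, rising to 10 mm along the y=0 edge and sloping linearly to z=0 at y=27 (dimensions read to the nearest mm from the axis ticks). For the g-code, the solid's height is divided into equal slices at the stated Δz and each level perimeter traced with G1 moves after a G0 lift.

; perimeter-only toolpath
G21 ; units = mm
G90 ; absolute positioning
G28 ; home
; layer 1
G0 Z2.50
G0 X0.00 Y0.00
G1 X12.00 Y0.00
G1 X12.00 Y20.25
G1 X0.00 Y20.25
G1 X0.00 Y0.00
; layer 2
G0 Z5.00
G0 X0.00 Y0.00
G1 X12.00 Y0.00
G1 X12.00 Y13.50
G1 X0.00 Y13.50
G1 X0.00 Y0.00
; layer 3
G0 Z7.50
G0 X0.00 Y0.00
G1 X12.00 Y0.00
G1 X12.00 Y6.75
G1 X0.00 Y6.75
G1 X0.00 Y0.00
M2 ; end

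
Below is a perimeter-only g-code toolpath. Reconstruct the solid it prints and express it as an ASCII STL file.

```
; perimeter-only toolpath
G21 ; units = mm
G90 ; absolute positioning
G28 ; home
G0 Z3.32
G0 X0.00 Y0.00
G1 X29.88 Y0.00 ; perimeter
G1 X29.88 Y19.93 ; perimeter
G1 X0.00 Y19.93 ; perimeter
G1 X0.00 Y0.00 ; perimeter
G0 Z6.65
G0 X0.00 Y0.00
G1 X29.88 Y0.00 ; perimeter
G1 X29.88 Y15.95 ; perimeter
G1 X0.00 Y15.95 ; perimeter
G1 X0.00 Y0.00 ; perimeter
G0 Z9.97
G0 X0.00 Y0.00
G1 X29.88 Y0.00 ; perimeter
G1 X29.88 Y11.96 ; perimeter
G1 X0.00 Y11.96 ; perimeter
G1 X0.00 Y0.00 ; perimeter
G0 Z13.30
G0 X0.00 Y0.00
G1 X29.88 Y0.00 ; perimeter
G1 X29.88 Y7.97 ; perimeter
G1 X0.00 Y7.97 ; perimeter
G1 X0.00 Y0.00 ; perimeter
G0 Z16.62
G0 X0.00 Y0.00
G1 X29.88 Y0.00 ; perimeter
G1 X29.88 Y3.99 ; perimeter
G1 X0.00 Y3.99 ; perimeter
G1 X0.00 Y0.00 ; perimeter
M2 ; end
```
solid part
  facet normal 0.0000 0.0000 -1.0000
    outer loop
      vertex 29.88 23.92 0.00
      vertex 29.88 0.00 0.00
      vertex 0.00 0.00 0.00
    endloop
  endfacet
  facet normal 0.0000 0.0000 -1.0000
    outer loop
      vertex 0.00 23.92 0.00
      vertex 29.88 23.92 0.00
      vertex 0.00 0.00 0.00
    endloop
  endfacet
  facet normal 0.0000 -1.0000 0.0000
    outer loop
      vertex 0.00 0.00 0.00
      vertex 29.88 0.00 0.00
      vertex 29.88 0.00 19.95
    endloop
  endfacet
  facet normal 0.0000 -1.0000 0.0000
    outer loop
      vertex 0.00 0.00 0.00
      vertex 29.88 0.00 19.95
      vertex 0.00 0.00 19.95
    endloop
  endfacet
  facet normal 0.0000 0.6405 0.7680
    outer loop
      vertex 0.00 0.00 19.95
      vertex 29.88 0.00 19.95
      vertex 29.88 23.92 0.00
    endloop
  endfacet
  facet normal 0.0000 0.6405 0.7680
    outer loop
      vertex 0.00 0.00 19.95
      vertex 29.88 23.92 0.00
      vertex 0.00 23.92 0.00
    endloop
  endfacet
  facet normal -1.0000 0.0000 0.0000
    outer loop
      vertex 0.00 0.00 19.95
      vertex 0.00 23.92 0.00
      vertex 0.00 0.00 0.00
    endloop
  endfacet
  facet normal 1.0000 0.0000 0.0000
    outer loop
      vertex 29.88 0.00 0.00
      vertex 29.88 23.92 0.00
      vertex 29.88 0.00 19.95
    endloop
  endfacet
endsolid part

The G0 Z moves step by Δz≈3.32 mm. The G1 loops shrink linearly with z, so the solid tapers from its base footprint up to z≈19.9. Closing with a flat bottom cap and the tapered top and triangulating gives 8 facets — a wedge (ramp): 29.9 × 23.9 mm base, rising to 19.9 mm along the y=0 edge and sloping linearly to z=0 at y=23.9.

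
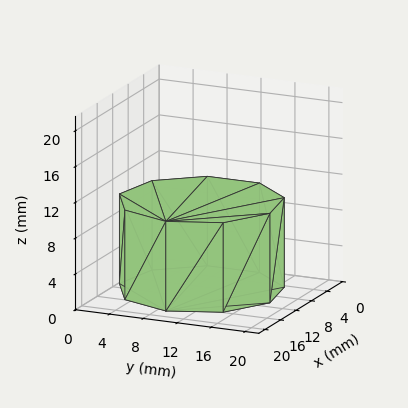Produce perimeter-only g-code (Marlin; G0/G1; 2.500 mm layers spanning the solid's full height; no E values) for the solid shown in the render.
Reading the render: the shape is a regular 9-sided prism (a cylinder approximated with 9 flat sides), circumscribed radius ≈ 9 mm, height ≈ 10 mm (dimensions read to the nearest mm from the axis ticks). For the g-code, the solid's height is divided into equal slices at the stated Δz and each level perimeter traced with G1 moves after a G0 lift.

; perimeter-only toolpath
G21 ; units = mm
G90 ; absolute positioning
G28 ; home
; layer 1
G0 Z2.500
G0 X18.000 Y9.000
G1 X15.894 Y14.785
G1 X10.563 Y17.863
G1 X4.500 Y16.794
G1 X0.543 Y12.078
G1 X0.543 Y5.922
G1 X4.500 Y1.206
G1 X10.563 Y0.137
G1 X15.894 Y3.215
G1 X18.000 Y9.000
; layer 2
G0 Z5.000
G0 X18.000 Y9.000
G1 X15.894 Y14.785
G1 X10.563 Y17.863
G1 X4.500 Y16.794
G1 X0.543 Y12.078
G1 X0.543 Y5.922
G1 X4.500 Y1.206
G1 X10.563 Y0.137
G1 X15.894 Y3.215
G1 X18.000 Y9.000
; layer 3
G0 Z7.500
G0 X18.000 Y9.000
G1 X15.894 Y14.785
G1 X10.563 Y17.863
G1 X4.500 Y16.794
G1 X0.543 Y12.078
G1 X0.543 Y5.922
G1 X4.500 Y1.206
G1 X10.563 Y0.137
G1 X15.894 Y3.215
G1 X18.000 Y9.000
; layer 4
G0 Z10.000
G0 X18.000 Y9.000
G1 X15.894 Y14.785
G1 X10.563 Y17.863
G1 X4.500 Y16.794
G1 X0.543 Y12.078
G1 X0.543 Y5.922
G1 X4.500 Y1.206
G1 X10.563 Y0.137
G1 X15.894 Y3.215
G1 X18.000 Y9.000
M2 ; end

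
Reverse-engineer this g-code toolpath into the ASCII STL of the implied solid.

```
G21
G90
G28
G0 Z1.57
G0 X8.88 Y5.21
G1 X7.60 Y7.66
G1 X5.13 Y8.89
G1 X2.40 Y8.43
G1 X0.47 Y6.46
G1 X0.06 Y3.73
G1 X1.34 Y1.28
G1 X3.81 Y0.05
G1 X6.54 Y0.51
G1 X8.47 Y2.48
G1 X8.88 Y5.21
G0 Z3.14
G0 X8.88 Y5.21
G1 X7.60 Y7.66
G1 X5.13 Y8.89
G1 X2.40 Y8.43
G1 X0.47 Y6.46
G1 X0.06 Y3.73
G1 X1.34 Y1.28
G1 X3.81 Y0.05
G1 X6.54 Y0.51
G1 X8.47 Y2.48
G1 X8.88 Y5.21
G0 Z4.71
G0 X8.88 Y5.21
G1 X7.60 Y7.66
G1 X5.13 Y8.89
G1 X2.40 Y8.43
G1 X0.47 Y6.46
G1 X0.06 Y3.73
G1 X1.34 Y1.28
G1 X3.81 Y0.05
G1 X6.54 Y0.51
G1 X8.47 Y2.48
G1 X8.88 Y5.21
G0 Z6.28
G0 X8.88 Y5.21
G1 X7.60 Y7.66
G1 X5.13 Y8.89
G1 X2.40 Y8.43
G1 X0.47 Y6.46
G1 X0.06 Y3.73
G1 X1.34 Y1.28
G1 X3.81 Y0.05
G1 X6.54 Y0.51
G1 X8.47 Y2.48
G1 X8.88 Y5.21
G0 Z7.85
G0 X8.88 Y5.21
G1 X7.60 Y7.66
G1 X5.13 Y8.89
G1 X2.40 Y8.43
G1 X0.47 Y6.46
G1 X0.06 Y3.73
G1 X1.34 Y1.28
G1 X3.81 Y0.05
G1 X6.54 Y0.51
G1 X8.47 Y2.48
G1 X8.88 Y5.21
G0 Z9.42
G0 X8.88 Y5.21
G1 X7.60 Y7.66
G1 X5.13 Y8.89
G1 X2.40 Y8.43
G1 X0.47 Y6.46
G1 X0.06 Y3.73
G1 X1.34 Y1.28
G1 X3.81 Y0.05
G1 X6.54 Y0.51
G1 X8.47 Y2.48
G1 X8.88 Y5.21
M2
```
solid part
  facet normal 0.0000 0.0000 -1.0000
    outer loop
      vertex 5.13 8.89 0.00
      vertex 7.60 7.66 0.00
      vertex 8.88 5.21 0.00
    endloop
  endfacet
  facet normal 0.0000 0.0000 -1.0000
    outer loop
      vertex 2.40 8.43 0.00
      vertex 5.13 8.89 0.00
      vertex 8.88 5.21 0.00
    endloop
  endfacet
  facet normal 0.0000 0.0000 -1.0000
    outer loop
      vertex 0.47 6.46 0.00
      vertex 2.40 8.43 0.00
      vertex 8.88 5.21 0.00
    endloop
  endfacet
  facet normal 0.0000 0.0000 -1.0000
    outer loop
      vertex 0.06 3.73 0.00
      vertex 0.47 6.46 0.00
      vertex 8.88 5.21 0.00
    endloop
  endfacet
  facet normal 0.0000 0.0000 -1.0000
    outer loop
      vertex 1.34 1.28 0.00
      vertex 0.06 3.73 0.00
      vertex 8.88 5.21 0.00
    endloop
  endfacet
  facet normal 0.0000 0.0000 -1.0000
    outer loop
      vertex 3.81 0.05 0.00
      vertex 1.34 1.28 0.00
      vertex 8.88 5.21 0.00
    endloop
  endfacet
  facet normal 0.0000 0.0000 -1.0000
    outer loop
      vertex 6.54 0.51 0.00
      vertex 3.81 0.05 0.00
      vertex 8.88 5.21 0.00
    endloop
  endfacet
  facet normal 0.0000 0.0000 -1.0000
    outer loop
      vertex 8.47 2.48 0.00
      vertex 6.54 0.51 0.00
      vertex 8.88 5.21 0.00
    endloop
  endfacet
  facet normal 0.0000 0.0000 1.0000
    outer loop
      vertex 8.88 5.21 9.42
      vertex 7.60 7.66 9.42
      vertex 5.13 8.89 9.42
    endloop
  endfacet
  facet normal 0.0000 0.0000 1.0000
    outer loop
      vertex 8.88 5.21 9.42
      vertex 5.13 8.89 9.42
      vertex 2.40 8.43 9.42
    endloop
  endfacet
  facet normal 0.0000 0.0000 1.0000
    outer loop
      vertex 8.88 5.21 9.42
      vertex 2.40 8.43 9.42
      vertex 0.47 6.46 9.42
    endloop
  endfacet
  facet normal 0.0000 0.0000 1.0000
    outer loop
      vertex 8.88 5.21 9.42
      vertex 0.47 6.46 9.42
      vertex 0.06 3.73 9.42
    endloop
  endfacet
  facet normal 0.0000 0.0000 1.0000
    outer loop
      vertex 8.88 5.21 9.42
      vertex 0.06 3.73 9.42
      vertex 1.34 1.28 9.42
    endloop
  endfacet
  facet normal 0.0000 0.0000 1.0000
    outer loop
      vertex 8.88 5.21 9.42
      vertex 1.34 1.28 9.42
      vertex 3.81 0.05 9.42
    endloop
  endfacet
  facet normal 0.0000 0.0000 1.0000
    outer loop
      vertex 8.88 5.21 9.42
      vertex 3.81 0.05 9.42
      vertex 6.54 0.51 9.42
    endloop
  endfacet
  facet normal 0.0000 0.0000 1.0000
    outer loop
      vertex 8.88 5.21 9.42
      vertex 6.54 0.51 9.42
      vertex 8.47 2.48 9.42
    endloop
  endfacet
  facet normal 0.8863 0.4631 0.0000
    outer loop
      vertex 8.88 5.21 0.00
      vertex 7.60 7.66 0.00
      vertex 7.60 7.66 9.42
    endloop
  endfacet
  facet normal 0.8863 0.4631 0.0000
    outer loop
      vertex 8.88 5.21 0.00
      vertex 7.60 7.66 9.42
      vertex 8.88 5.21 9.42
    endloop
  endfacet
  facet normal 0.4458 0.8952 0.0000
    outer loop
      vertex 7.60 7.66 0.00
      vertex 5.13 8.89 0.00
      vertex 5.13 8.89 9.42
    endloop
  endfacet
  facet normal 0.4458 0.8952 0.0000
    outer loop
      vertex 7.60 7.66 0.00
      vertex 5.13 8.89 9.42
      vertex 7.60 7.66 9.42
    endloop
  endfacet
  facet normal -0.1662 0.9861 0.0000
    outer loop
      vertex 5.13 8.89 0.00
      vertex 2.40 8.43 0.00
      vertex 2.40 8.43 9.42
    endloop
  endfacet
  facet normal -0.1662 0.9861 0.0000
    outer loop
      vertex 5.13 8.89 0.00
      vertex 2.40 8.43 9.42
      vertex 5.13 8.89 9.42
    endloop
  endfacet
  facet normal -0.7143 0.6998 0.0000
    outer loop
      vertex 2.40 8.43 0.00
      vertex 0.47 6.46 0.00
      vertex 0.47 6.46 9.42
    endloop
  endfacet
  facet normal -0.7143 0.6998 0.0000
    outer loop
      vertex 2.40 8.43 0.00
      vertex 0.47 6.46 9.42
      vertex 2.40 8.43 9.42
    endloop
  endfacet
  facet normal -0.9889 0.1485 0.0000
    outer loop
      vertex 0.47 6.46 0.00
      vertex 0.06 3.73 0.00
      vertex 0.06 3.73 9.42
    endloop
  endfacet
  facet normal -0.9889 0.1485 0.0000
    outer loop
      vertex 0.47 6.46 0.00
      vertex 0.06 3.73 9.42
      vertex 0.47 6.46 9.42
    endloop
  endfacet
  facet normal -0.8863 -0.4631 0.0000
    outer loop
      vertex 0.06 3.73 0.00
      vertex 1.34 1.28 0.00
      vertex 1.34 1.28 9.42
    endloop
  endfacet
  facet normal -0.8863 -0.4631 0.0000
    outer loop
      vertex 0.06 3.73 0.00
      vertex 1.34 1.28 9.42
      vertex 0.06 3.73 9.42
    endloop
  endfacet
  facet normal -0.4458 -0.8952 0.0000
    outer loop
      vertex 1.34 1.28 0.00
      vertex 3.81 0.05 0.00
      vertex 3.81 0.05 9.42
    endloop
  endfacet
  facet normal -0.4458 -0.8952 0.0000
    outer loop
      vertex 1.34 1.28 0.00
      vertex 3.81 0.05 9.42
      vertex 1.34 1.28 9.42
    endloop
  endfacet
  facet normal 0.1662 -0.9861 0.0000
    outer loop
      vertex 3.81 0.05 0.00
      vertex 6.54 0.51 0.00
      vertex 6.54 0.51 9.42
    endloop
  endfacet
  facet normal 0.1662 -0.9861 0.0000
    outer loop
      vertex 3.81 0.05 0.00
      vertex 6.54 0.51 9.42
      vertex 3.81 0.05 9.42
    endloop
  endfacet
  facet normal 0.7143 -0.6998 0.0000
    outer loop
      vertex 6.54 0.51 0.00
      vertex 8.47 2.48 0.00
      vertex 8.47 2.48 9.42
    endloop
  endfacet
  facet normal 0.7143 -0.6998 0.0000
    outer loop
      vertex 6.54 0.51 0.00
      vertex 8.47 2.48 9.42
      vertex 6.54 0.51 9.42
    endloop
  endfacet
  facet normal 0.9889 -0.1485 0.0000
    outer loop
      vertex 8.47 2.48 0.00
      vertex 8.88 5.21 0.00
      vertex 8.88 5.21 9.42
    endloop
  endfacet
  facet normal 0.9889 -0.1485 0.0000
    outer loop
      vertex 8.47 2.48 0.00
      vertex 8.88 5.21 9.42
      vertex 8.47 2.48 9.42
    endloop
  endfacet
endsolid part

The G0 Z moves step by Δz≈1.57 mm. Every layer's G1 loop is the same polygon, so the solid is a straight extrusion of it from z=0 to z≈9.42. Closing with flat bottom and top caps and triangulating gives 36 facets — a regular 10-sided prism (a cylinder approximated with 10 flat sides), circumscribed radius ≈ 4.47 mm, height ≈ 9.42 mm.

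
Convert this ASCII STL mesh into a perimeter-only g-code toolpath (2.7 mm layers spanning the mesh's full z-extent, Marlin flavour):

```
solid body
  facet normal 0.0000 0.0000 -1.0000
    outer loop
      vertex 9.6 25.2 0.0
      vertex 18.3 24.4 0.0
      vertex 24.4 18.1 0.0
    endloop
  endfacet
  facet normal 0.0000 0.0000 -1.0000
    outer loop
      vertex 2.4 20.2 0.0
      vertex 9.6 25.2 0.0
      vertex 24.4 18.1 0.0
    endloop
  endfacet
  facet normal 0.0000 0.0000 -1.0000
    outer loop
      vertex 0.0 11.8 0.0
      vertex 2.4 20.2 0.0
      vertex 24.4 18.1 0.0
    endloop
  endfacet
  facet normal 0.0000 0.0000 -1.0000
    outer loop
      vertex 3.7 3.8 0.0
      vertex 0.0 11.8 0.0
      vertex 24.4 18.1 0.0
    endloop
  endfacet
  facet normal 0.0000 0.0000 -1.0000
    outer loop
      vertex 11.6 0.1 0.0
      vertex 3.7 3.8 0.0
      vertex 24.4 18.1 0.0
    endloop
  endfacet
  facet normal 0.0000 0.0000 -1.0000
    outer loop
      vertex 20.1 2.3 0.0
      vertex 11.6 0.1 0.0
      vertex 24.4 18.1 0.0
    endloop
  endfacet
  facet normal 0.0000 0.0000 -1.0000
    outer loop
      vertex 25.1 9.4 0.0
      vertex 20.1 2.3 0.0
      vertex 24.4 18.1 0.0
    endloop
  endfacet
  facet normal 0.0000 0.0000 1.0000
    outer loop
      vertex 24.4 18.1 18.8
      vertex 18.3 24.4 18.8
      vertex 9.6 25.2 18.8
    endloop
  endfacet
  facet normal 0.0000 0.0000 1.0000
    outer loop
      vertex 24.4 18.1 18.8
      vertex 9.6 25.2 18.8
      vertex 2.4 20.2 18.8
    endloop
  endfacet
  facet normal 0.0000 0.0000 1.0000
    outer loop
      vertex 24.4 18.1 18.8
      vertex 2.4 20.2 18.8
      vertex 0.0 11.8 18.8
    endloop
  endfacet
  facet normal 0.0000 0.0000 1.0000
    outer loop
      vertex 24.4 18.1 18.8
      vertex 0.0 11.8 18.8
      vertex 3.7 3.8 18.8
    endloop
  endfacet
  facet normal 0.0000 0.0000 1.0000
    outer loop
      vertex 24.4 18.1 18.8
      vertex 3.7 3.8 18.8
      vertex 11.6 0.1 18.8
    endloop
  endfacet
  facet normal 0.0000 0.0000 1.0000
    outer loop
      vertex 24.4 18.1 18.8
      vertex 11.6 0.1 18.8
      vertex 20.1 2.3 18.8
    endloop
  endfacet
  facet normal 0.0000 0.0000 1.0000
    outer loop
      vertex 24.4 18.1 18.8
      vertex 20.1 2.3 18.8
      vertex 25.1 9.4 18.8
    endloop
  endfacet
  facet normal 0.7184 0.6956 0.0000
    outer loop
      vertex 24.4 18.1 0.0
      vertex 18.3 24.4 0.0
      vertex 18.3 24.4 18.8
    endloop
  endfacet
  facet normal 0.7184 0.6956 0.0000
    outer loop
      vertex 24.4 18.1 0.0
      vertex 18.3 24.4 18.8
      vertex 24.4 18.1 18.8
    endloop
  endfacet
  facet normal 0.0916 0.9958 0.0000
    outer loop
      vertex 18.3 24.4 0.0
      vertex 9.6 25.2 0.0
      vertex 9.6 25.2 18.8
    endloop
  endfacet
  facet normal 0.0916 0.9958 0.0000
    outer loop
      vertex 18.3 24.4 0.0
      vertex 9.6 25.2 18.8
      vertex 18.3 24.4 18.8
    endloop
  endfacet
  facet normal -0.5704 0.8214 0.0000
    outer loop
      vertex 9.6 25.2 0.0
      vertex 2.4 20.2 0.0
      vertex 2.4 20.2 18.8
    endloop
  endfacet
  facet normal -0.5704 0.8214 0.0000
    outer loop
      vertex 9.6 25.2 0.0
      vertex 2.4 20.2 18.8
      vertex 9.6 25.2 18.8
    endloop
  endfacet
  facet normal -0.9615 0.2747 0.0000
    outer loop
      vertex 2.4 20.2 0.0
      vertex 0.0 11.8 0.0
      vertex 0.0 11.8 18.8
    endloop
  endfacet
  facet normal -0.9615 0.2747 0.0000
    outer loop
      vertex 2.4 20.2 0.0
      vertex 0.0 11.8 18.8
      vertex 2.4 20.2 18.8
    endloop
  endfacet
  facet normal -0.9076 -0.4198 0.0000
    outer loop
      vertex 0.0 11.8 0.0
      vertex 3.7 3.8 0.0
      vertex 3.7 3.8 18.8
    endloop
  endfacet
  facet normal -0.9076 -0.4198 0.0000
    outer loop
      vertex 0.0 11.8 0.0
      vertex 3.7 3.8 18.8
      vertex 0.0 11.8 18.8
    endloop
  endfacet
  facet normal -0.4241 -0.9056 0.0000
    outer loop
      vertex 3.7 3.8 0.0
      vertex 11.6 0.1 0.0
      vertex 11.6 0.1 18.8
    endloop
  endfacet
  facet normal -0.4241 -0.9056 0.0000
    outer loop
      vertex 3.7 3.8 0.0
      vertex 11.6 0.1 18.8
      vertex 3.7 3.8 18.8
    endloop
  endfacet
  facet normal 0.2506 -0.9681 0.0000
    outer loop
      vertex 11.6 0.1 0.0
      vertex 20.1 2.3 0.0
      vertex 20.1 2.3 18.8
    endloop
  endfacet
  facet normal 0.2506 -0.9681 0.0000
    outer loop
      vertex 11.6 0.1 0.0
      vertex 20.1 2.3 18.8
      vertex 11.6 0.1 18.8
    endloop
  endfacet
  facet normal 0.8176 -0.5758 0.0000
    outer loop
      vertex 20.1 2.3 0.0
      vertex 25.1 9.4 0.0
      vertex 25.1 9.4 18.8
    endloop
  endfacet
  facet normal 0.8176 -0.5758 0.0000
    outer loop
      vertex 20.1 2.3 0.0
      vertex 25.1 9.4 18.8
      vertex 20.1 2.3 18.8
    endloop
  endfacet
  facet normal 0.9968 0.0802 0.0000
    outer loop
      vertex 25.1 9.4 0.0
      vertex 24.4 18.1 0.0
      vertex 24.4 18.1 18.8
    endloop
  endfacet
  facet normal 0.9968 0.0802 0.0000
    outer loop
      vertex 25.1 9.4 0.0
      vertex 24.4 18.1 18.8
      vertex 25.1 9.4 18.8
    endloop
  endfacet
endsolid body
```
; perimeter-only toolpath
G21 ; units = mm
G90 ; absolute positioning
G28 ; home
; layer 1
G0 Z2.7
G0 X24.4 Y18.1
G1 X18.3 Y24.4
G1 X9.6 Y25.2
G1 X2.4 Y20.2
G1 X0.0 Y11.8
G1 X3.7 Y3.8
G1 X11.6 Y0.1
G1 X20.1 Y2.3
G1 X25.1 Y9.4
G1 X24.4 Y18.1
; layer 2
G0 Z5.4
G0 X24.4 Y18.1
G1 X18.3 Y24.4
G1 X9.6 Y25.2
G1 X2.4 Y20.2
G1 X0.0 Y11.8
G1 X3.7 Y3.8
G1 X11.6 Y0.1
G1 X20.1 Y2.3
G1 X25.1 Y9.4
G1 X24.4 Y18.1
; layer 3
G0 Z8.1
G0 X24.4 Y18.1
G1 X18.3 Y24.4
G1 X9.6 Y25.2
G1 X2.4 Y20.2
G1 X0.0 Y11.8
G1 X3.7 Y3.8
G1 X11.6 Y0.1
G1 X20.1 Y2.3
G1 X25.1 Y9.4
G1 X24.4 Y18.1
; layer 4
G0 Z10.7
G0 X24.4 Y18.1
G1 X18.3 Y24.4
G1 X9.6 Y25.2
G1 X2.4 Y20.2
G1 X0.0 Y11.8
G1 X3.7 Y3.8
G1 X11.6 Y0.1
G1 X20.1 Y2.3
G1 X25.1 Y9.4
G1 X24.4 Y18.1
; layer 5
G0 Z13.4
G0 X24.4 Y18.1
G1 X18.3 Y24.4
G1 X9.6 Y25.2
G1 X2.4 Y20.2
G1 X0.0 Y11.8
G1 X3.7 Y3.8
G1 X11.6 Y0.1
G1 X20.1 Y2.3
G1 X25.1 Y9.4
G1 X24.4 Y18.1
; layer 6
G0 Z16.1
G0 X24.4 Y18.1
G1 X18.3 Y24.4
G1 X9.6 Y25.2
G1 X2.4 Y20.2
G1 X0.0 Y11.8
G1 X3.7 Y3.8
G1 X11.6 Y0.1
G1 X20.1 Y2.3
G1 X25.1 Y9.4
G1 X24.4 Y18.1
; layer 7
G0 Z18.8
G0 X24.4 Y18.1
G1 X18.3 Y24.4
G1 X9.6 Y25.2
G1 X2.4 Y20.2
G1 X0.0 Y11.8
G1 X3.7 Y3.8
G1 X11.6 Y0.1
G1 X20.1 Y2.3
G1 X25.1 Y9.4
G1 X24.4 Y18.1
M2 ; end

The solid is a regular 9-sided prism (a cylinder approximated with 9 flat sides), circumscribed radius ≈ 12.8 mm, height ≈ 18.8 mm. Slicing at Δz = 2.7 mm — 7 equal slices spanning the solid's height, so layer i sits at z = i·h/7 — gives 7 non-empty perimeters. Each is a 9-segment closed polygon; G0 lifts to the layer z and rapids to the start vertex, then G1 traces the edges.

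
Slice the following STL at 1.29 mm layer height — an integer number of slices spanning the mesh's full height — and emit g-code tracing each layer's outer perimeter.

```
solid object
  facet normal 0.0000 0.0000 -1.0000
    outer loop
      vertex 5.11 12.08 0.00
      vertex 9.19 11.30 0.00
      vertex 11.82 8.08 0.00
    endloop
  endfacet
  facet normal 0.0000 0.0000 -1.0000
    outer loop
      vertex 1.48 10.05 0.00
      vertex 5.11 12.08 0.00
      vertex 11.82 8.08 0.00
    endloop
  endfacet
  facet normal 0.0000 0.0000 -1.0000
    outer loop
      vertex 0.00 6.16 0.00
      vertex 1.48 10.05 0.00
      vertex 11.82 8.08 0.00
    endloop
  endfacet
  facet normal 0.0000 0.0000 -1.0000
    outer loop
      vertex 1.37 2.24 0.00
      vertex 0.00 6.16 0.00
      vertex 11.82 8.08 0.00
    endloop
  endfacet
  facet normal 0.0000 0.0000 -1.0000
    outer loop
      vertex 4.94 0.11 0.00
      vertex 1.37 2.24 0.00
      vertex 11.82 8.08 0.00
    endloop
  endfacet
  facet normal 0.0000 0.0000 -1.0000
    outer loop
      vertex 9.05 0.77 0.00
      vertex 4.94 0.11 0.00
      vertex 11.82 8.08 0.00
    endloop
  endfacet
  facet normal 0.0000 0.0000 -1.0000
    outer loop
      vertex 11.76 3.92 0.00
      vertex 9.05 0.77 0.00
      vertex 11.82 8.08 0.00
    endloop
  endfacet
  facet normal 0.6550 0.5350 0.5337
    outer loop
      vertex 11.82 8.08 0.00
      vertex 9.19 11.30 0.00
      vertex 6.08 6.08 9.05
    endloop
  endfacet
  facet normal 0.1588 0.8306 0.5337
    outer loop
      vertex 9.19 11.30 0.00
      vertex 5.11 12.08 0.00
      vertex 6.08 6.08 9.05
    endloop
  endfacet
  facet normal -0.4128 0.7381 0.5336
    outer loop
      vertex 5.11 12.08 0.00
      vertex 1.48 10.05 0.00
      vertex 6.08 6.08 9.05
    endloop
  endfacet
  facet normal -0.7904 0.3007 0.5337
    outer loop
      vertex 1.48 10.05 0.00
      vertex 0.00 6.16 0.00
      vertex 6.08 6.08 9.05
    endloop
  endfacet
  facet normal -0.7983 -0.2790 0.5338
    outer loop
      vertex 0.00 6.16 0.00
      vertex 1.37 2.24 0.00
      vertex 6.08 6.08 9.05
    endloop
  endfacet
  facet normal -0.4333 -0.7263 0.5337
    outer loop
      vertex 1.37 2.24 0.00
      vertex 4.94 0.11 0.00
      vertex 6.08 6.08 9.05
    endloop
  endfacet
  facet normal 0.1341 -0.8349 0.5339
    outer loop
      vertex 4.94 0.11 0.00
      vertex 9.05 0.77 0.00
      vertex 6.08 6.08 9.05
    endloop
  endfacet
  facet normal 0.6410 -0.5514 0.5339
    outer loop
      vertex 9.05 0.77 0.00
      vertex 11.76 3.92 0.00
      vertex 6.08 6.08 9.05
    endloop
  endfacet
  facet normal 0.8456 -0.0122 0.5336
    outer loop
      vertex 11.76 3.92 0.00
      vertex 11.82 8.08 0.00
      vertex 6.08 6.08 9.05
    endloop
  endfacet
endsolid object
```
; perimeter-only toolpath
G21 ; units = mm
G90 ; absolute positioning
G28 ; home
; layer 1
G0 Z1.29
G0 X11.00 Y7.79
G1 X8.75 Y10.55
G1 X5.25 Y11.22
G1 X2.14 Y9.48
G1 X0.87 Y6.15
G1 X2.04 Y2.79
G1 X5.10 Y0.96
G1 X8.63 Y1.53
G1 X10.95 Y4.23
G1 X11.00 Y7.79
; layer 2
G0 Z2.59
G0 X10.18 Y7.51
G1 X8.30 Y9.81
G1 X5.39 Y10.37
G1 X2.79 Y8.92
G1 X1.74 Y6.14
G1 X2.72 Y3.34
G1 X5.27 Y1.82
G1 X8.20 Y2.29
G1 X10.14 Y4.54
G1 X10.18 Y7.51
; layer 3
G0 Z3.88
G0 X9.36 Y7.22
G1 X7.86 Y9.06
G1 X5.53 Y9.51
G1 X3.45 Y8.35
G1 X2.61 Y6.13
G1 X3.39 Y3.89
G1 X5.43 Y2.67
G1 X7.78 Y3.05
G1 X9.33 Y4.85
G1 X9.36 Y7.22
; layer 4
G0 Z5.17
G0 X8.54 Y6.94
G1 X7.41 Y8.32
G1 X5.66 Y8.65
G1 X4.11 Y7.78
G1 X3.47 Y6.11
G1 X4.06 Y4.43
G1 X5.59 Y3.52
G1 X7.35 Y3.80
G1 X8.51 Y5.15
G1 X8.54 Y6.94
; layer 5
G0 Z6.46
G0 X7.72 Y6.65
G1 X6.97 Y7.57
G1 X5.80 Y7.79
G1 X4.77 Y7.21
G1 X4.34 Y6.10
G1 X4.73 Y4.98
G1 X5.75 Y4.37
G1 X6.93 Y4.56
G1 X7.70 Y5.46
G1 X7.72 Y6.65
; layer 6
G0 Z7.76
G0 X6.90 Y6.37
G1 X6.52 Y6.83
G1 X5.94 Y6.94
G1 X5.42 Y6.65
G1 X5.21 Y6.09
G1 X5.41 Y5.53
G1 X5.92 Y5.23
G1 X6.50 Y5.32
G1 X6.89 Y5.77
G1 X6.90 Y6.37
M2 ; end

The solid is a regular 9-sided pyramid, base circumscribed radius ≈ 6.08 mm, apex at z ≈ 9.05 mm. Slicing at Δz = 1.29 mm — 7 equal slices spanning the solid's height, so layer i sits at z = i·h/7 — gives 6 non-empty perimeters. Each is a 9-segment closed polygon; G0 lifts to the layer z and rapids to the start vertex, then G1 traces the edges. The cross-section shrinks linearly with z (the slice at the apex is degenerate and omitted).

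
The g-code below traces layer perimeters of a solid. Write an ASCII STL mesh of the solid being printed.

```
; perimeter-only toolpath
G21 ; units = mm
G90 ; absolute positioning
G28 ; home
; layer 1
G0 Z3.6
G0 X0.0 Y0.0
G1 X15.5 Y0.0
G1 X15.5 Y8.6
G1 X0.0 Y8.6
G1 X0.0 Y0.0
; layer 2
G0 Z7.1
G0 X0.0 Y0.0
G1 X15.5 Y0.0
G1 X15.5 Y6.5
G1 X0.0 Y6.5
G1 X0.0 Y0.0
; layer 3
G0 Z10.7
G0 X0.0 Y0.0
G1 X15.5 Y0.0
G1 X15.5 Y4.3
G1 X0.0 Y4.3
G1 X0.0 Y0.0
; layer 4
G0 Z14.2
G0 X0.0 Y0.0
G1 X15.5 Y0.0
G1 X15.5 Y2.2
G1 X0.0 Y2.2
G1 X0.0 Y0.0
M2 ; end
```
solid part
  facet normal 0.0000 0.0000 -1.0000
    outer loop
      vertex 15.5 10.8 0.0
      vertex 15.5 0.0 0.0
      vertex 0.0 0.0 0.0
    endloop
  endfacet
  facet normal 0.0000 0.0000 -1.0000
    outer loop
      vertex 0.0 10.8 0.0
      vertex 15.5 10.8 0.0
      vertex 0.0 0.0 0.0
    endloop
  endfacet
  facet normal 0.0000 -1.0000 0.0000
    outer loop
      vertex 0.0 0.0 0.0
      vertex 15.5 0.0 0.0
      vertex 15.5 0.0 17.8
    endloop
  endfacet
  facet normal 0.0000 -1.0000 0.0000
    outer loop
      vertex 0.0 0.0 0.0
      vertex 15.5 0.0 17.8
      vertex 0.0 0.0 17.8
    endloop
  endfacet
  facet normal 0.0000 0.8549 0.5187
    outer loop
      vertex 0.0 0.0 17.8
      vertex 15.5 0.0 17.8
      vertex 15.5 10.8 0.0
    endloop
  endfacet
  facet normal 0.0000 0.8549 0.5187
    outer loop
      vertex 0.0 0.0 17.8
      vertex 15.5 10.8 0.0
      vertex 0.0 10.8 0.0
    endloop
  endfacet
  facet normal -1.0000 0.0000 0.0000
    outer loop
      vertex 0.0 0.0 17.8
      vertex 0.0 10.8 0.0
      vertex 0.0 0.0 0.0
    endloop
  endfacet
  facet normal 1.0000 0.0000 0.0000
    outer loop
      vertex 15.5 0.0 0.0
      vertex 15.5 10.8 0.0
      vertex 15.5 0.0 17.8
    endloop
  endfacet
endsolid part

The G0 Z moves step by Δz≈3.6 mm. The G1 loops shrink linearly with z, so the solid tapers from its base footprint up to z≈17.8. Closing with a flat bottom cap and the tapered top and triangulating gives 8 facets — a wedge (ramp): 15.5 × 10.8 mm base, rising to 17.8 mm along the y=0 edge and sloping linearly to z=0 at y=10.8.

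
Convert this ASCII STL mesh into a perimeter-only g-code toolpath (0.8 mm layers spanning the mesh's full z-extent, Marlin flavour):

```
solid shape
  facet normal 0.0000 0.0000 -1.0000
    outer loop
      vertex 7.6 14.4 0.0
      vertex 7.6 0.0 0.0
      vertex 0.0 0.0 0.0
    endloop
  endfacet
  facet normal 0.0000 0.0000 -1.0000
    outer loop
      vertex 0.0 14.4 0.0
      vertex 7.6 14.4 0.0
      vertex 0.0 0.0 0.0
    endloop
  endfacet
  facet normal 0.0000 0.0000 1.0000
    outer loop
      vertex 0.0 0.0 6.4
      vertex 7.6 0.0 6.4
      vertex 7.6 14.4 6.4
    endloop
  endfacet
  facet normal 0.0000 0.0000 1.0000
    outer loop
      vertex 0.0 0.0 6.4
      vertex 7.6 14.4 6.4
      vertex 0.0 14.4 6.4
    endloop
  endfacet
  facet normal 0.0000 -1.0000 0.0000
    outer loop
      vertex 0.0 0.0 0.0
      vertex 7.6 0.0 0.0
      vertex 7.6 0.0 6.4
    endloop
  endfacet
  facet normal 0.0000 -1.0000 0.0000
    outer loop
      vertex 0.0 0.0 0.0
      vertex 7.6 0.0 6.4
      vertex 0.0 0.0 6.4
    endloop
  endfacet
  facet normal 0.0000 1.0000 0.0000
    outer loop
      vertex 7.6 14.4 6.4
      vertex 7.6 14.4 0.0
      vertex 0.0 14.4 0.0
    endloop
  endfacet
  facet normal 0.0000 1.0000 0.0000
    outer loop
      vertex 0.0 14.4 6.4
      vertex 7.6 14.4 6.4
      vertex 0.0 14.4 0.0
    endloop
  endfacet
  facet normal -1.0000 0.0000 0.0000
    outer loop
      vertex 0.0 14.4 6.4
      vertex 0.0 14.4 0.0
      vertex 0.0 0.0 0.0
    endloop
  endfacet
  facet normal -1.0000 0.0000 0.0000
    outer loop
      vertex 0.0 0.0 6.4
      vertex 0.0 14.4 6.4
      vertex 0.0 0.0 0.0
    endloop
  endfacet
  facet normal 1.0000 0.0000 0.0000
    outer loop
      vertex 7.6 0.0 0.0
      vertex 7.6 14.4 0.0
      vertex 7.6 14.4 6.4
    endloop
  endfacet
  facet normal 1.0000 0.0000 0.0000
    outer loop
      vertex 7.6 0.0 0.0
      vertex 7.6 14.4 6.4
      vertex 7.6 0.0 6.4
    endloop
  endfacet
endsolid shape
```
; perimeter-only toolpath
G21 ; units = mm
G90 ; absolute positioning
G28 ; home
; layer 1
G0 Z0.8
G0 X0.0 Y0.0
G1 X7.6 Y0.0
G1 X7.6 Y14.4
G1 X0.0 Y14.4
G1 X0.0 Y0.0
; layer 2
G0 Z1.6
G0 X0.0 Y0.0
G1 X7.6 Y0.0
G1 X7.6 Y14.4
G1 X0.0 Y14.4
G1 X0.0 Y0.0
; layer 3
G0 Z2.4
G0 X0.0 Y0.0
G1 X7.6 Y0.0
G1 X7.6 Y14.4
G1 X0.0 Y14.4
G1 X0.0 Y0.0
; layer 4
G0 Z3.2
G0 X0.0 Y0.0
G1 X7.6 Y0.0
G1 X7.6 Y14.4
G1 X0.0 Y14.4
G1 X0.0 Y0.0
; layer 5
G0 Z4.0
G0 X0.0 Y0.0
G1 X7.6 Y0.0
G1 X7.6 Y14.4
G1 X0.0 Y14.4
G1 X0.0 Y0.0
; layer 6
G0 Z4.8
G0 X0.0 Y0.0
G1 X7.6 Y0.0
G1 X7.6 Y14.4
G1 X0.0 Y14.4
G1 X0.0 Y0.0
; layer 7
G0 Z5.6
G0 X0.0 Y0.0
G1 X7.6 Y0.0
G1 X7.6 Y14.4
G1 X0.0 Y14.4
G1 X0.0 Y0.0
; layer 8
G0 Z6.4
G0 X0.0 Y0.0
G1 X7.6 Y0.0
G1 X7.6 Y14.4
G1 X0.0 Y14.4
G1 X0.0 Y0.0
M2 ; end

The solid is a rectangular box, roughly 7.6 × 14.4 mm footprint and 6.4 mm tall. Slicing at Δz = 0.8 mm — 8 equal slices spanning the solid's height, so layer i sits at z = i·h/8 — gives 8 non-empty perimeters. Each is a 4-segment closed polygon; G0 lifts to the layer z and rapids to the start vertex, then G1 traces the edges.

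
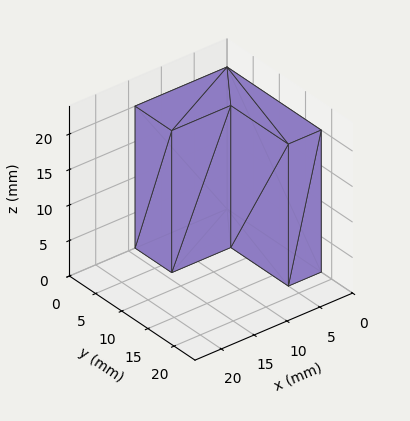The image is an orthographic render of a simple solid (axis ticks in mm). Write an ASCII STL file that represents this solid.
Reading the render: the shape is an L-shaped prism: outer 14 × 18 mm, arm thicknesses ≈ 7 mm (horizontal) and 5 mm (vertical), extruded 20 mm in z (dimensions read to the nearest mm from the axis ticks). For the STL, each face is triangulated and given an outward normal.

solid part
  facet normal 0.0000 0.0000 -1.0000
    outer loop
      vertex 14.000 7.000 0.000
      vertex 14.000 0.000 0.000
      vertex 0.000 0.000 0.000
    endloop
  endfacet
  facet normal 0.0000 0.0000 -1.0000
    outer loop
      vertex 5.000 7.000 0.000
      vertex 14.000 7.000 0.000
      vertex 0.000 0.000 0.000
    endloop
  endfacet
  facet normal 0.0000 0.0000 -1.0000
    outer loop
      vertex 5.000 18.000 0.000
      vertex 5.000 7.000 0.000
      vertex 0.000 0.000 0.000
    endloop
  endfacet
  facet normal 0.0000 0.0000 -1.0000
    outer loop
      vertex 0.000 18.000 0.000
      vertex 5.000 18.000 0.000
      vertex 0.000 0.000 0.000
    endloop
  endfacet
  facet normal 0.0000 0.0000 1.0000
    outer loop
      vertex 0.000 0.000 20.000
      vertex 14.000 0.000 20.000
      vertex 14.000 7.000 20.000
    endloop
  endfacet
  facet normal 0.0000 0.0000 1.0000
    outer loop
      vertex 0.000 0.000 20.000
      vertex 14.000 7.000 20.000
      vertex 5.000 7.000 20.000
    endloop
  endfacet
  facet normal 0.0000 0.0000 1.0000
    outer loop
      vertex 0.000 0.000 20.000
      vertex 5.000 7.000 20.000
      vertex 5.000 18.000 20.000
    endloop
  endfacet
  facet normal 0.0000 0.0000 1.0000
    outer loop
      vertex 0.000 0.000 20.000
      vertex 5.000 18.000 20.000
      vertex 0.000 18.000 20.000
    endloop
  endfacet
  facet normal 0.0000 -1.0000 0.0000
    outer loop
      vertex 0.000 0.000 0.000
      vertex 14.000 0.000 0.000
      vertex 14.000 0.000 20.000
    endloop
  endfacet
  facet normal 0.0000 -1.0000 0.0000
    outer loop
      vertex 0.000 0.000 0.000
      vertex 14.000 0.000 20.000
      vertex 0.000 0.000 20.000
    endloop
  endfacet
  facet normal 1.0000 0.0000 0.0000
    outer loop
      vertex 14.000 0.000 0.000
      vertex 14.000 7.000 0.000
      vertex 14.000 7.000 20.000
    endloop
  endfacet
  facet normal 1.0000 0.0000 0.0000
    outer loop
      vertex 14.000 0.000 0.000
      vertex 14.000 7.000 20.000
      vertex 14.000 0.000 20.000
    endloop
  endfacet
  facet normal 0.0000 1.0000 0.0000
    outer loop
      vertex 14.000 7.000 0.000
      vertex 5.000 7.000 0.000
      vertex 5.000 7.000 20.000
    endloop
  endfacet
  facet normal 0.0000 1.0000 0.0000
    outer loop
      vertex 14.000 7.000 0.000
      vertex 5.000 7.000 20.000
      vertex 14.000 7.000 20.000
    endloop
  endfacet
  facet normal 1.0000 0.0000 0.0000
    outer loop
      vertex 5.000 7.000 0.000
      vertex 5.000 18.000 0.000
      vertex 5.000 18.000 20.000
    endloop
  endfacet
  facet normal 1.0000 0.0000 0.0000
    outer loop
      vertex 5.000 7.000 0.000
      vertex 5.000 18.000 20.000
      vertex 5.000 7.000 20.000
    endloop
  endfacet
  facet normal 0.0000 1.0000 0.0000
    outer loop
      vertex 5.000 18.000 0.000
      vertex 0.000 18.000 0.000
      vertex 0.000 18.000 20.000
    endloop
  endfacet
  facet normal 0.0000 1.0000 0.0000
    outer loop
      vertex 5.000 18.000 0.000
      vertex 0.000 18.000 20.000
      vertex 5.000 18.000 20.000
    endloop
  endfacet
  facet normal -1.0000 0.0000 0.0000
    outer loop
      vertex 0.000 18.000 0.000
      vertex 0.000 0.000 0.000
      vertex 0.000 0.000 20.000
    endloop
  endfacet
  facet normal -1.0000 0.0000 0.0000
    outer loop
      vertex 0.000 18.000 0.000
      vertex 0.000 0.000 20.000
      vertex 0.000 18.000 20.000
    endloop
  endfacet
endsolid part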